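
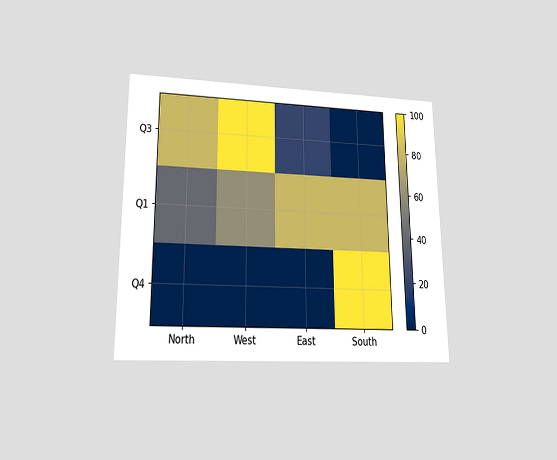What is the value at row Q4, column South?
The chart is viewed at a slight angle. Matching cell (Q4, South) against the colorbar gives 100.

100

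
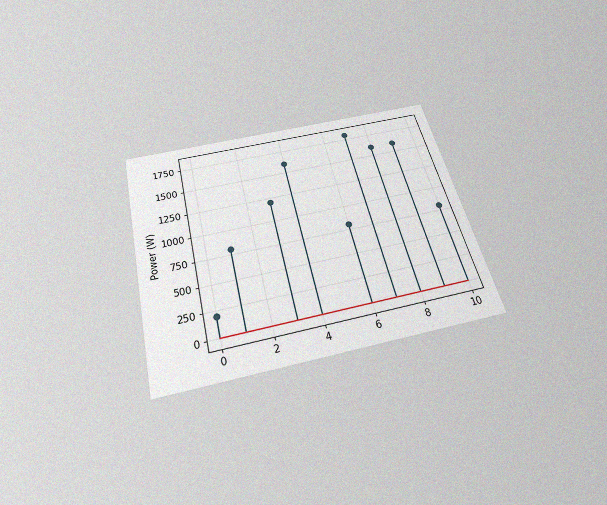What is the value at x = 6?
800W

The chart is tilted about 14° counter-clockwise and viewed slightly from below, with some photo noise. The stem at x=6 reaches 800W.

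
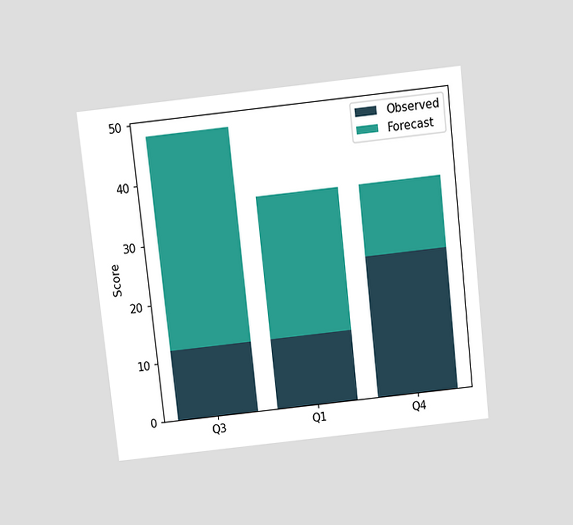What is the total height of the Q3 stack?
The chart is tilted about 6° counter-clockwise and viewed slightly from above. The Q3 stack's top reaches 48 on the y-axis.

48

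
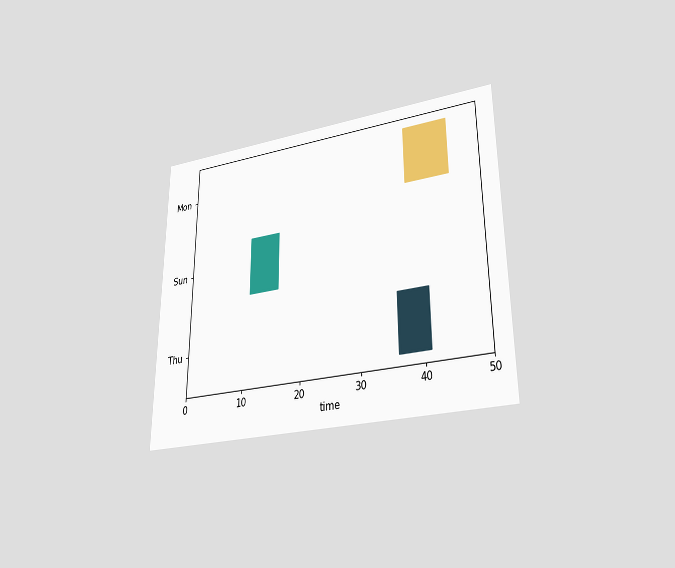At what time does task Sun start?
The chart is viewed at a slight angle. The Sun bar begins at t=11.

11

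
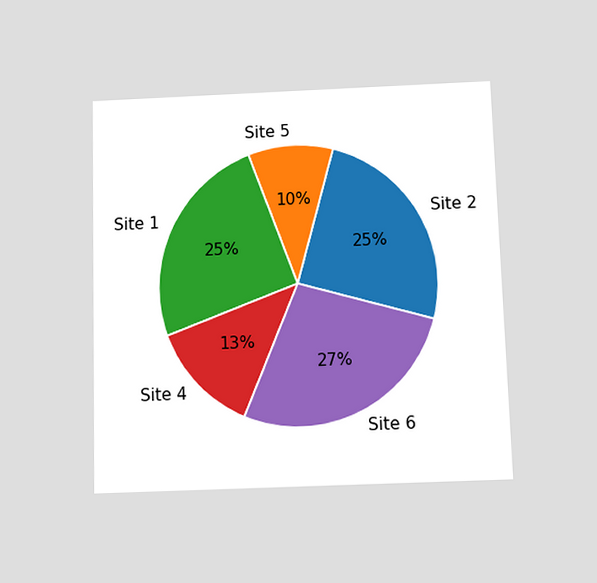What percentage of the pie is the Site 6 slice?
The chart is viewed slightly from below. The Site 6 slice takes up 27% of the pie.

27%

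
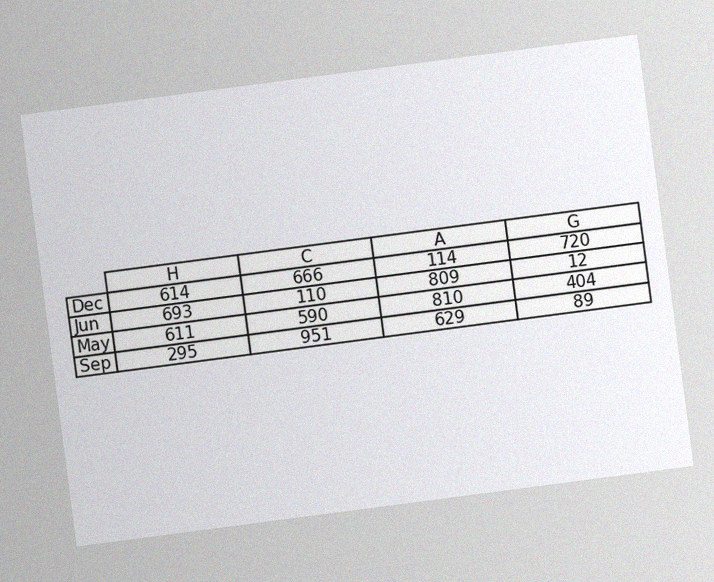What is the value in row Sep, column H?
The chart is tilted about 7° counter-clockwise, with some photo noise. The (Sep, H) cell reads 295.

295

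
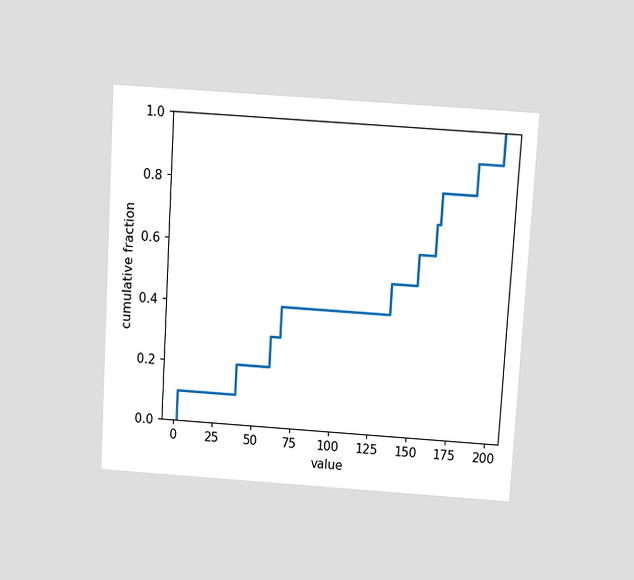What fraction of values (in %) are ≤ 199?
The chart is tilted about 3° clockwise and viewed slightly from above. At x=199 the ECDF step is at 100%.

100%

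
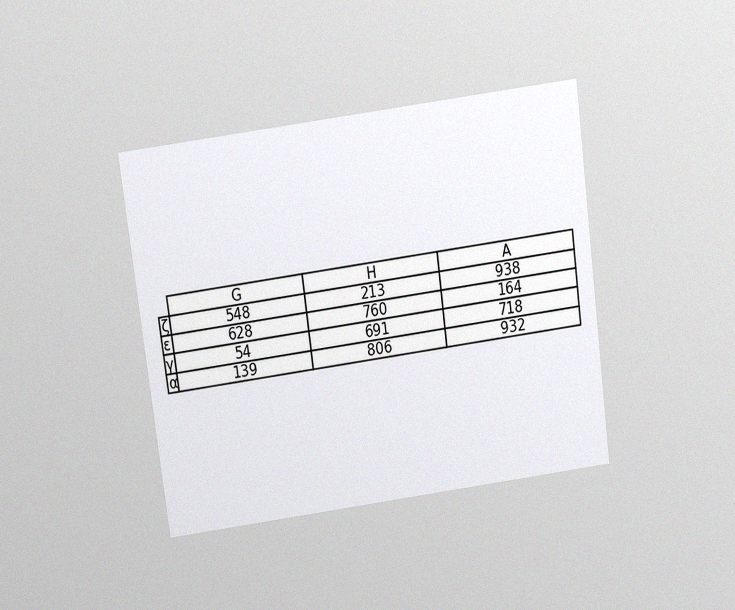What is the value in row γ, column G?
54

The chart is tilted about 8° counter-clockwise and viewed slightly from above, with some photo noise. The (γ, G) cell reads 54.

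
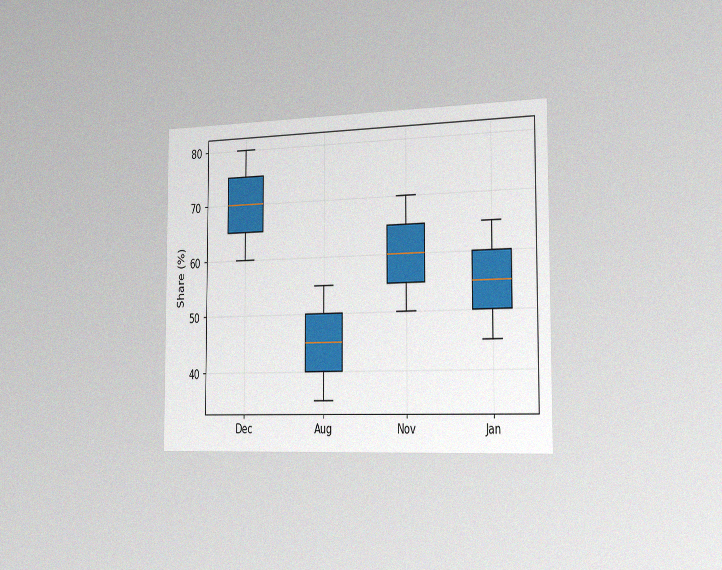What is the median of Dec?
The chart is viewed slightly from the right, with some photo noise. The median line in the Dec box sits at 70%.

70%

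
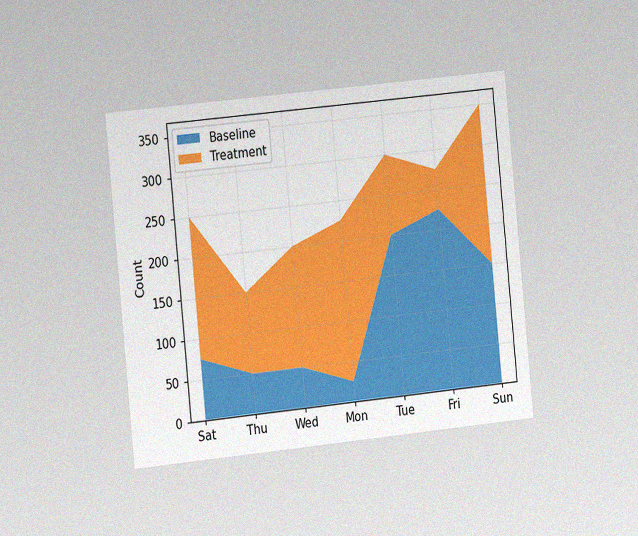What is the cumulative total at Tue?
300

The chart is tilted about 6° counter-clockwise and viewed slightly from the left, with some photo noise. The stacked total at Tue reaches 300.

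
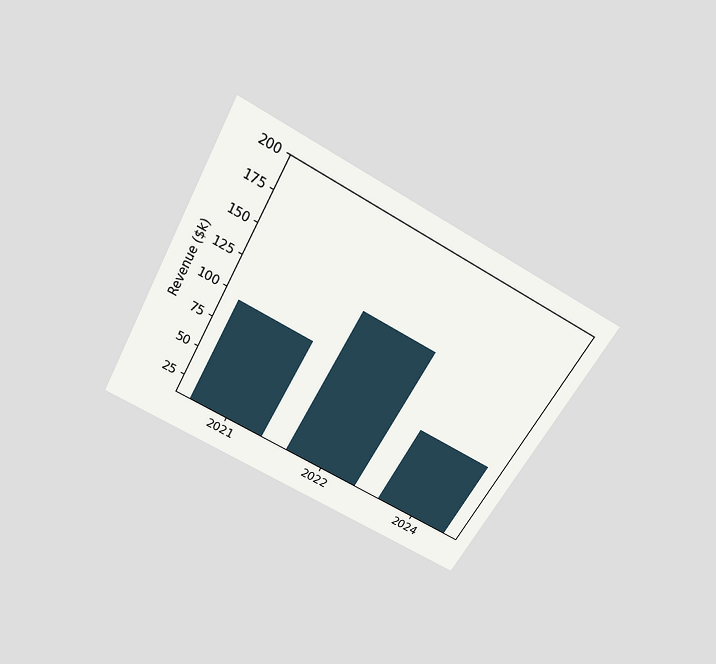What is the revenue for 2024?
The chart is tilted about 29° clockwise and viewed slightly from above. Reading along the chart's y-axis, the 2024 bar reaches $76k.

$76k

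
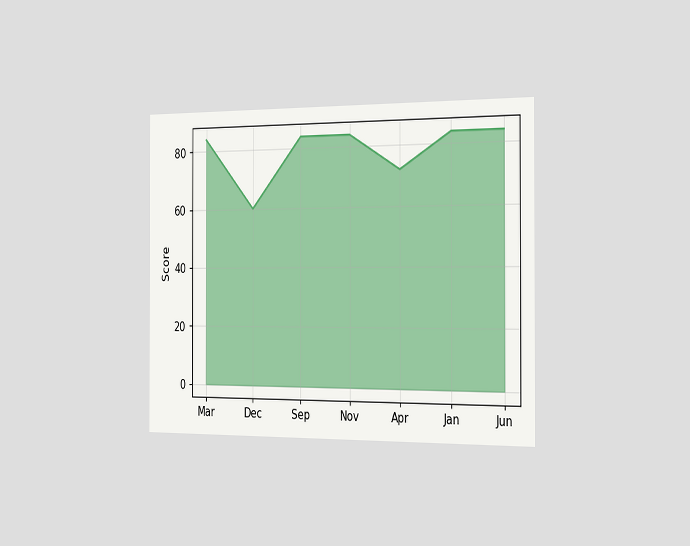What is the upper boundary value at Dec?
The chart is viewed slightly from the right. At Dec the upper boundary is at 60.

60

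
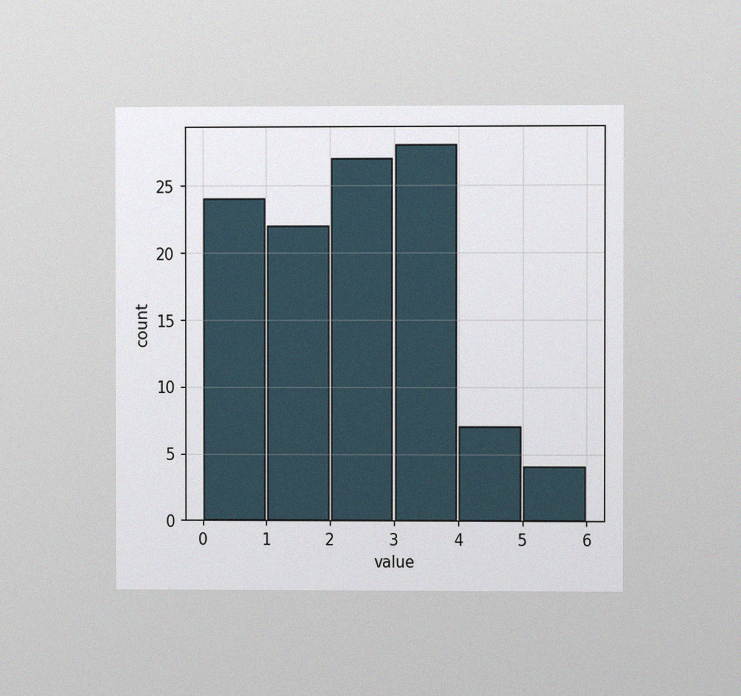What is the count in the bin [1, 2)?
The chart is viewed at a slight angle, with some photo noise. The [1, 2) bin has height 22.

22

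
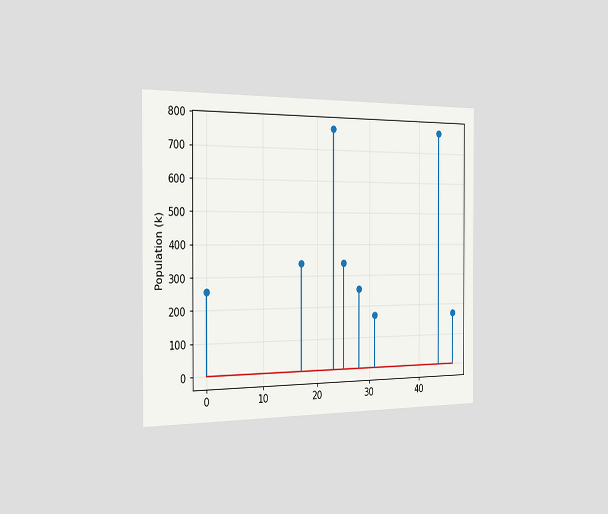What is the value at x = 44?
765k

The chart is viewed slightly from the left. The stem at x=44 reaches 765k.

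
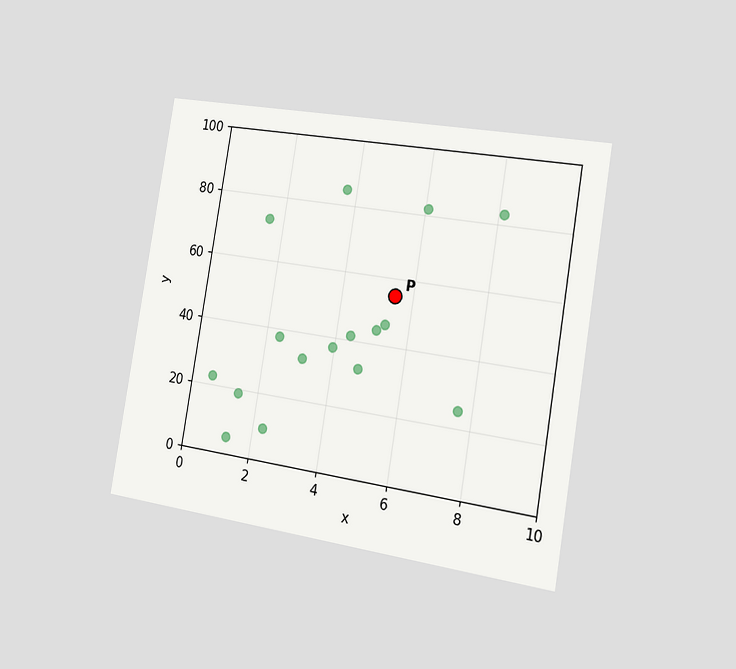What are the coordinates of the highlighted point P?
(5.5, 55)

The chart is tilted about 9° clockwise and viewed slightly from the right. Following the gridlines from P to each axis, P sits at (5.5, 55).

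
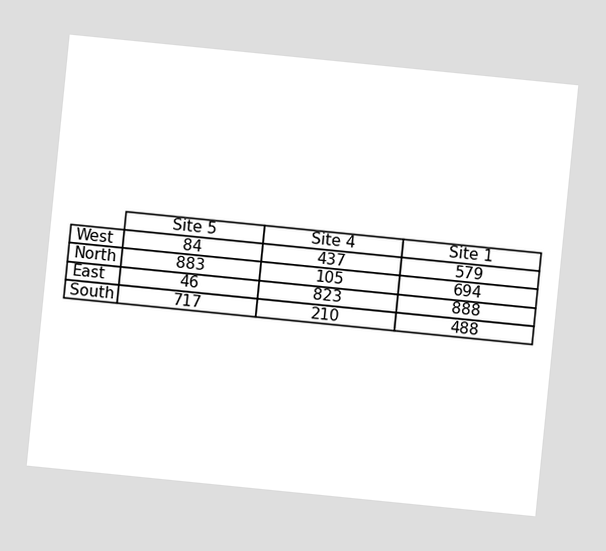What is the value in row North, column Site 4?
The chart is tilted about 6° clockwise. The (North, Site 4) cell reads 105.

105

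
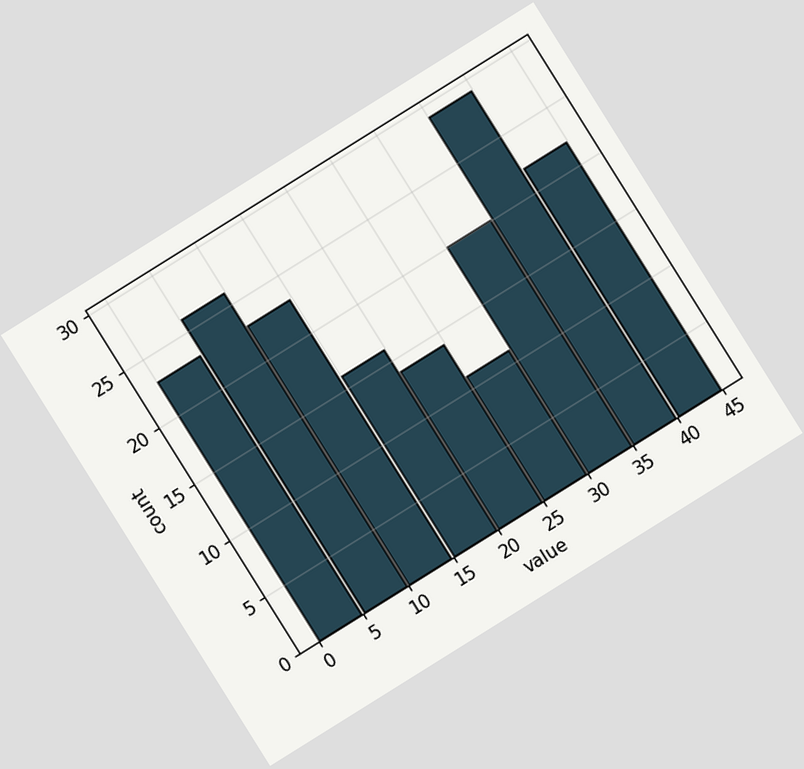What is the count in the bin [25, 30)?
11

The chart is tilted about 32° counter-clockwise. The [25, 30) bin has height 11.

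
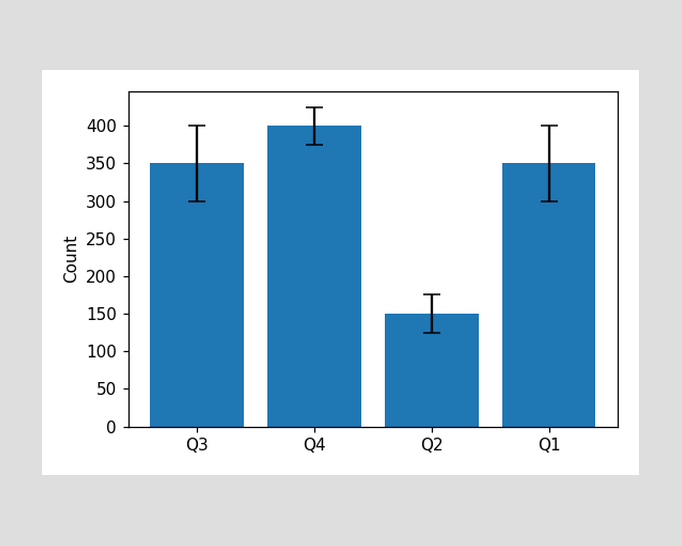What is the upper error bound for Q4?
The Q4 bar's upper whisker reaches 425.

425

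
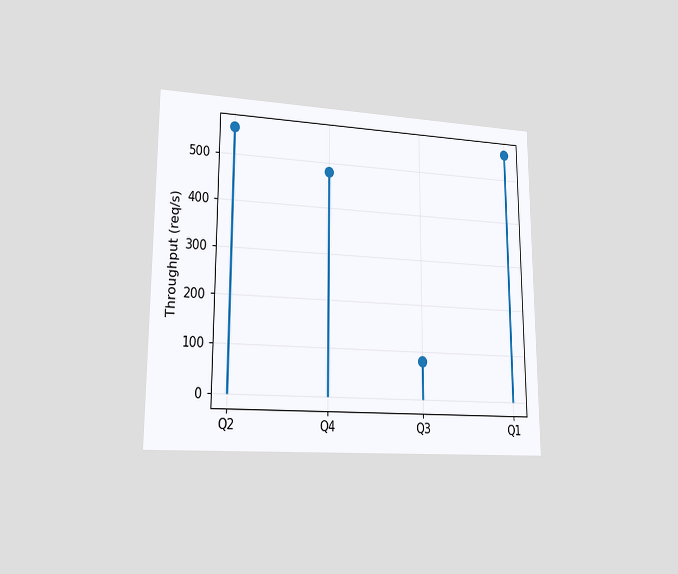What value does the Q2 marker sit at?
The chart is viewed at a slight angle. The Q2 marker sits at 560req/s.

560req/s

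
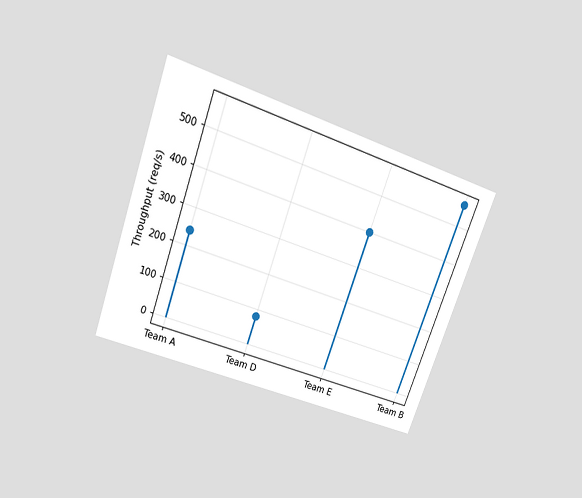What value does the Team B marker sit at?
560req/s

The chart is tilted about 20° clockwise and viewed slightly from above. The Team B marker sits at 560req/s.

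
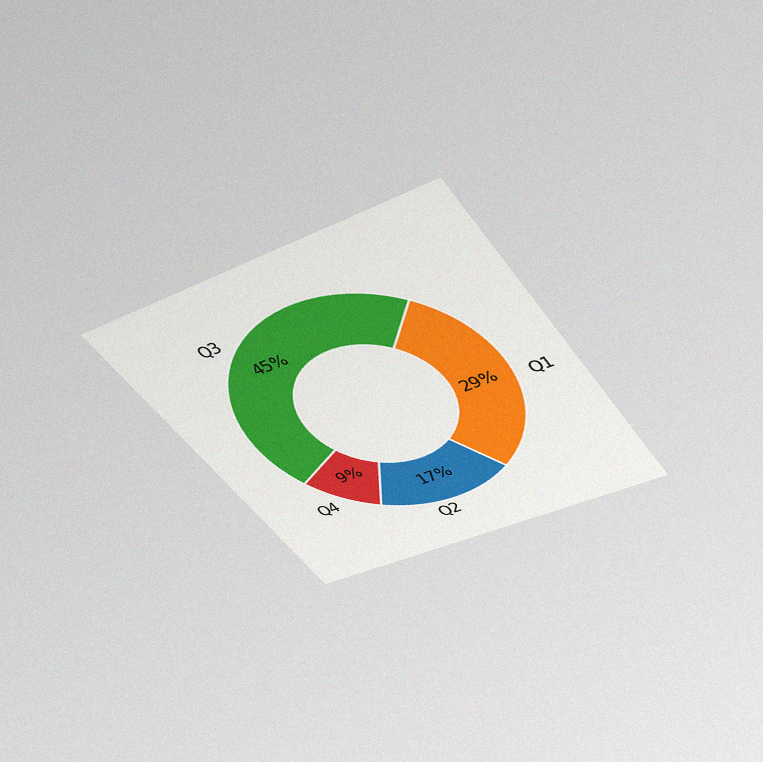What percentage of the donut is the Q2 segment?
The chart is tilted about 34° counter-clockwise and viewed slightly from above, with some photo noise. The Q2 segment takes up 17% of the ring.

17%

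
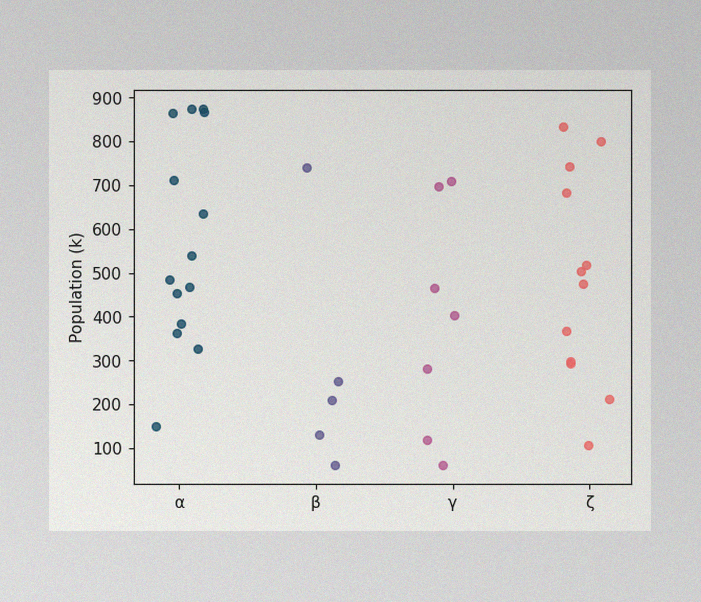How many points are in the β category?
5

The image has some photo noise and uneven lighting. Counting the markers in the β column gives 5.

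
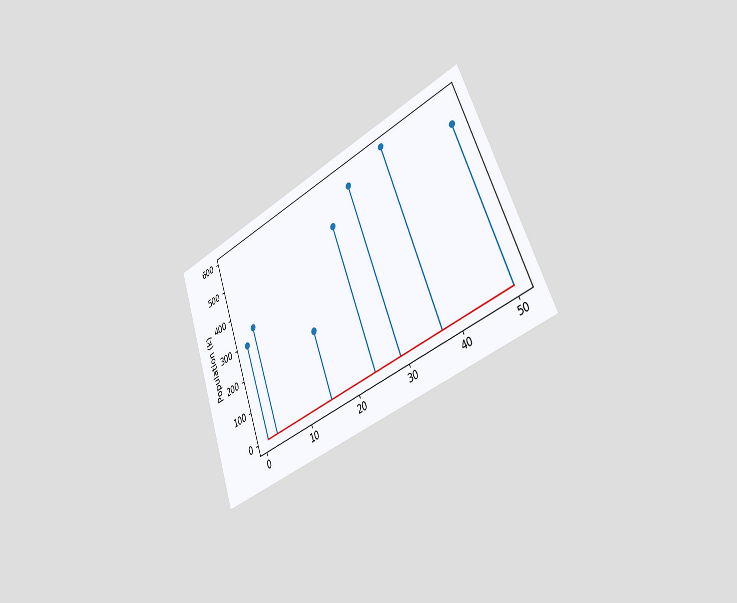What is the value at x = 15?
The chart is tilted about 21° counter-clockwise and viewed slightly from the right. The stem at x=15 reaches 210k.

210k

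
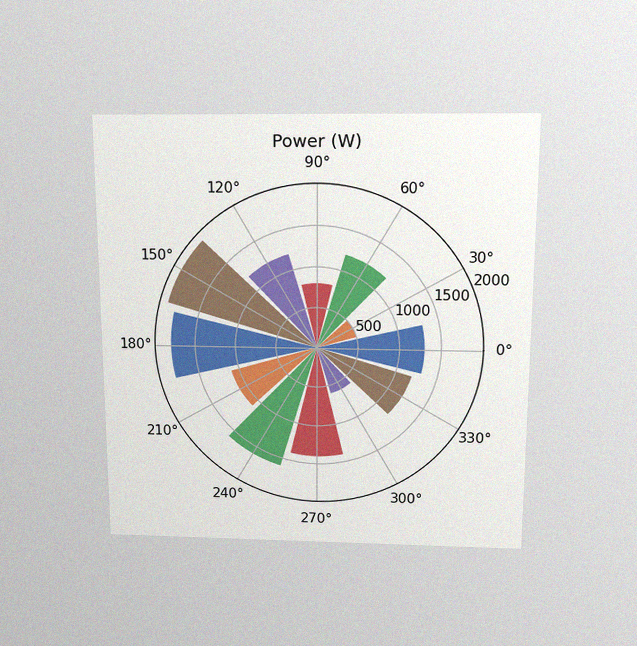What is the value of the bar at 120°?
1200W

The chart is viewed slightly from above, with some photo noise. The bar at 120° reaches 1200W on the radial axis.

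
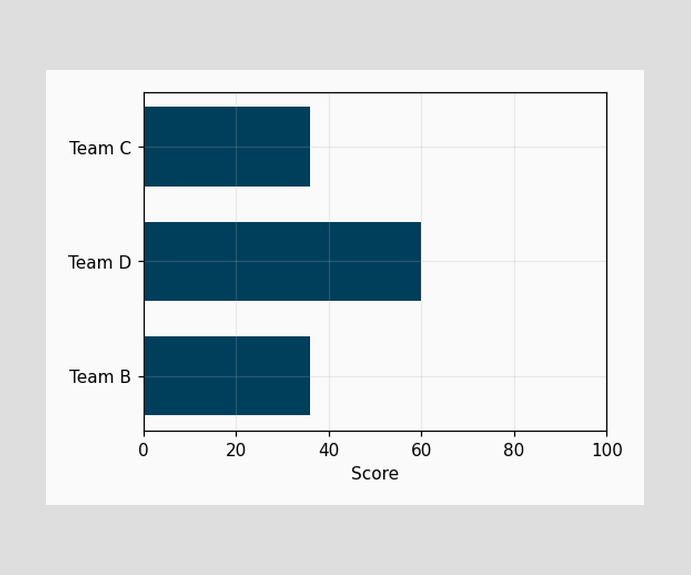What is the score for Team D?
60

Reading along the chart's x-axis, the Team D bar reaches 60.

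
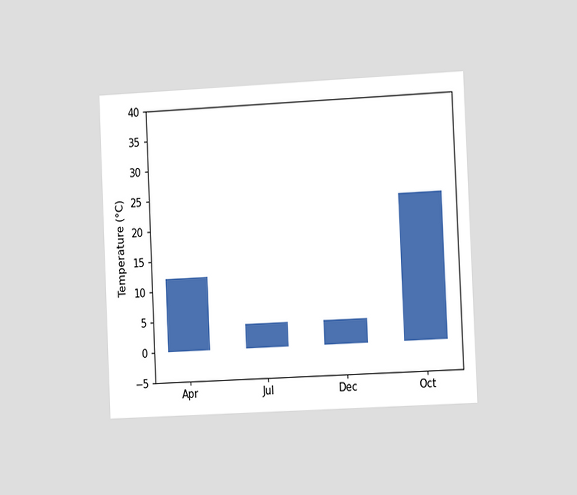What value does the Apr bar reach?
The chart is tilted about 3° counter-clockwise and viewed slightly from the right. Reading along the chart's y-axis, the Apr bar reaches 12°C.

12°C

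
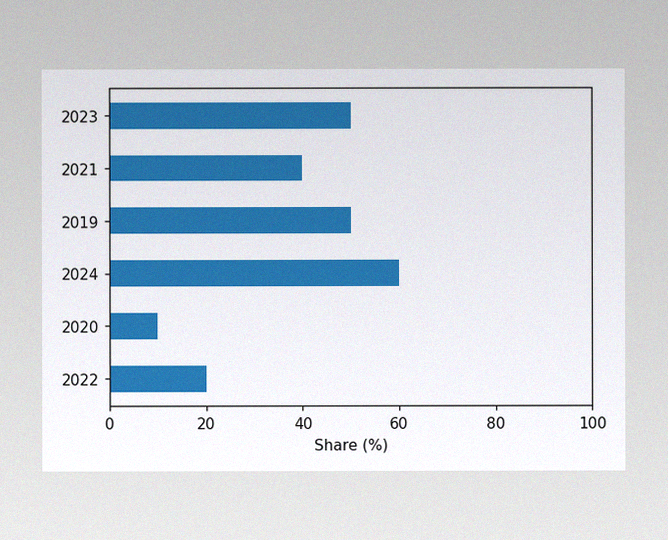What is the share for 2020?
The image has some photo noise and uneven lighting. Reading along the chart's x-axis, the 2020 bar reaches 10%.

10%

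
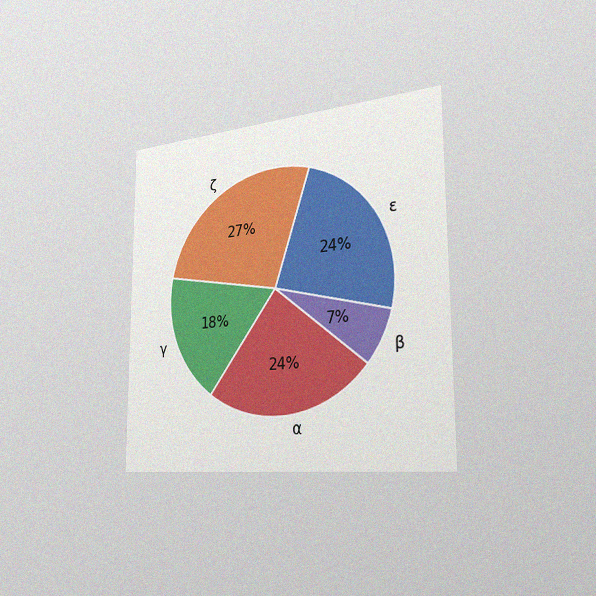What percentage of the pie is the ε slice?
24%

The chart is viewed slightly from the right, with some photo noise. The ε slice takes up 24% of the pie.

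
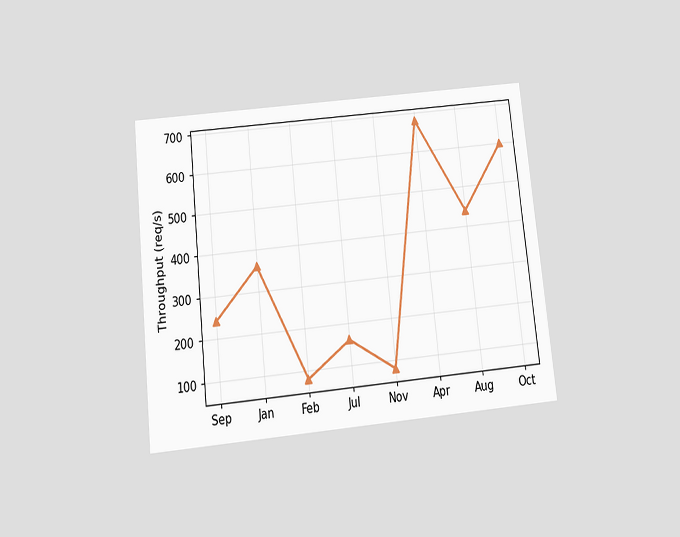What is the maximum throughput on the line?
680req/s

The chart is tilted about 6° counter-clockwise and viewed slightly from below. The highest point is at Apr, and reading across to the y-axis gives 680req/s.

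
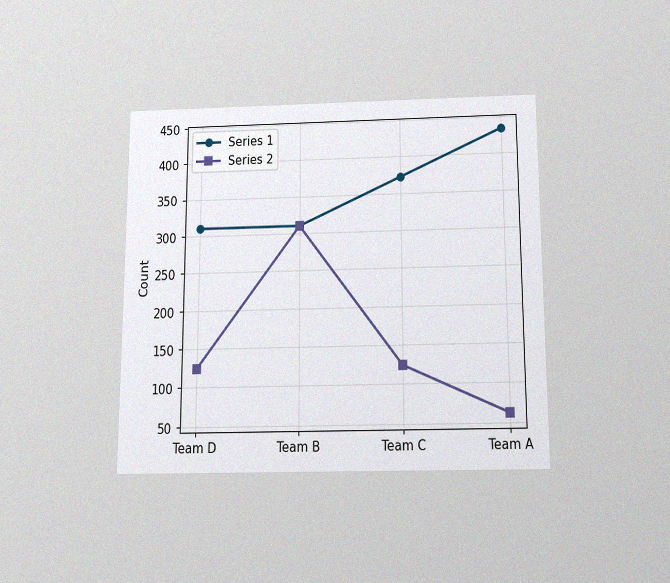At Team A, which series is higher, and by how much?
The chart is viewed slightly from below, with some photo noise. At Team A, Series 1 sits above the other line by 372.

Series 1, by 372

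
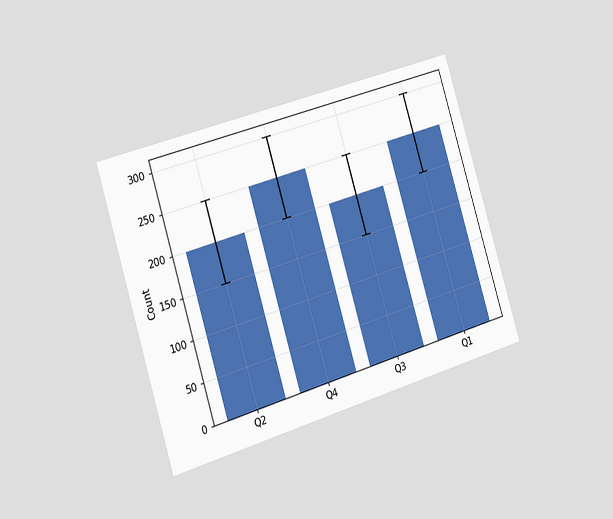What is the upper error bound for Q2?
The chart is tilted about 17° counter-clockwise and viewed slightly from the left. The Q2 bar's upper whisker reaches 250.

250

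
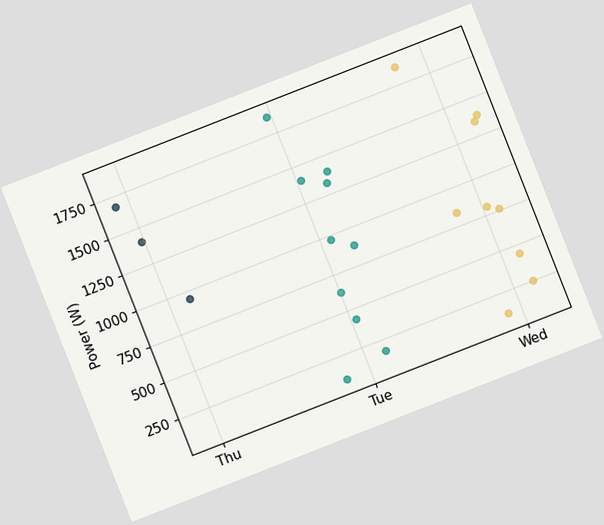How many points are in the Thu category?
The chart is tilted about 21° counter-clockwise. Counting the markers in the Thu column gives 3.

3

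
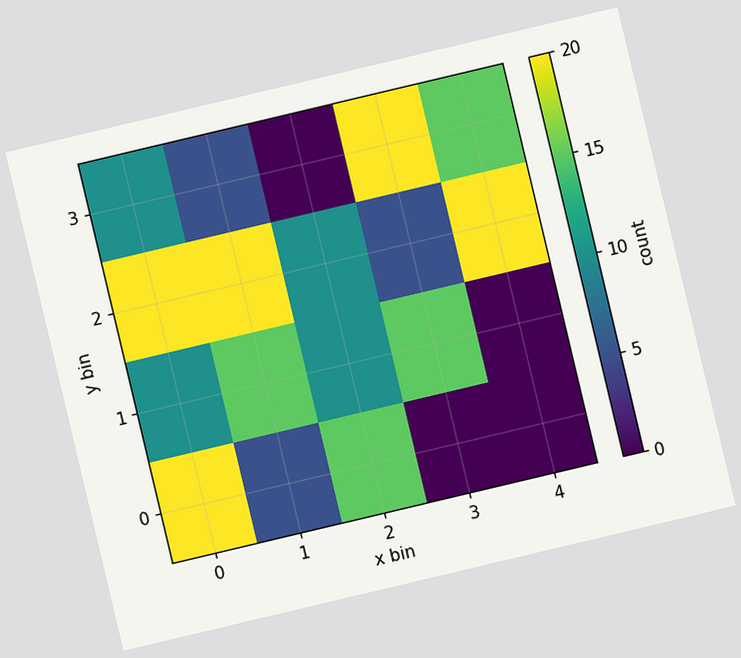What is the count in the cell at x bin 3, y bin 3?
The chart is tilted about 13° counter-clockwise. Matching the cell (3, 3) against the colorbar gives 20.

20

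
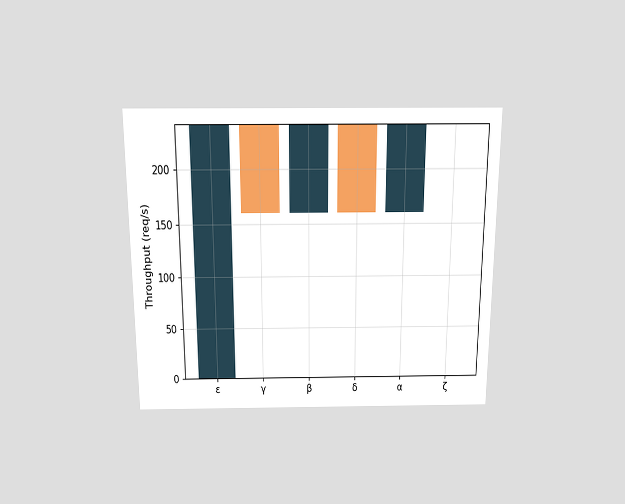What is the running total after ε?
240req/s

The chart is viewed slightly from above. After ε the running total reaches 240req/s.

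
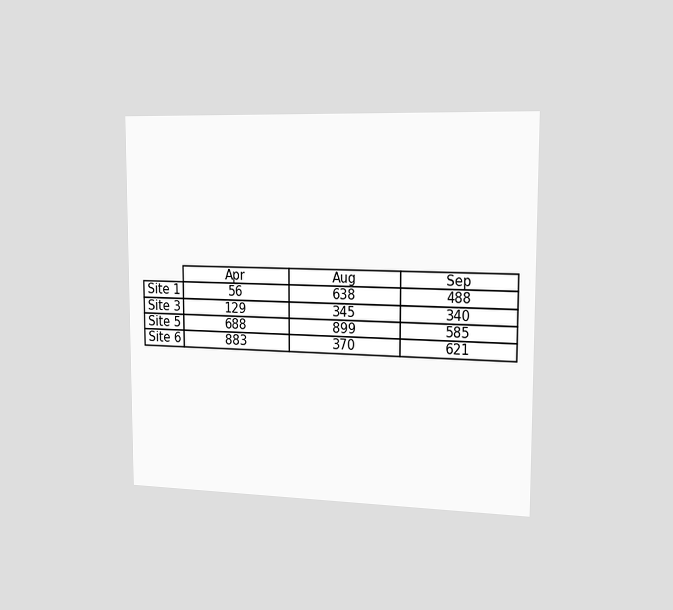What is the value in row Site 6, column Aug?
370

The chart is viewed slightly from the right. The (Site 6, Aug) cell reads 370.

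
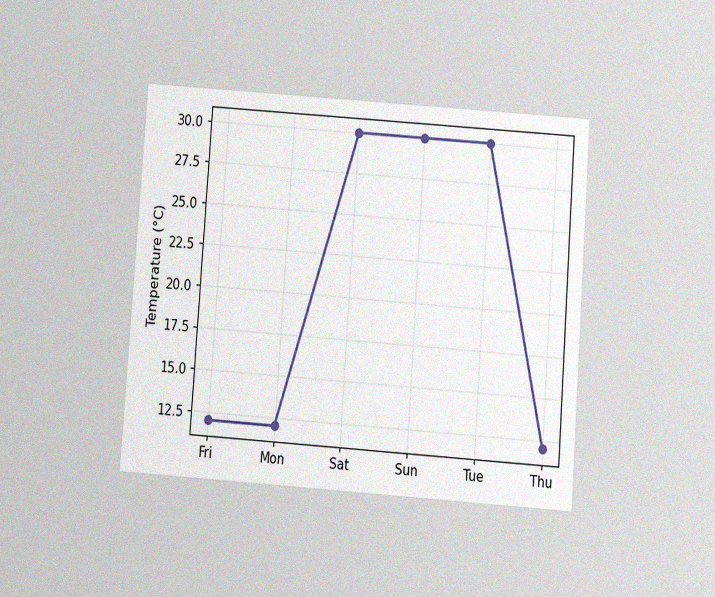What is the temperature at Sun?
30°C

The chart is tilted about 4° clockwise and viewed at a slight angle, with some photo noise. At Sun, the line is at 30°C.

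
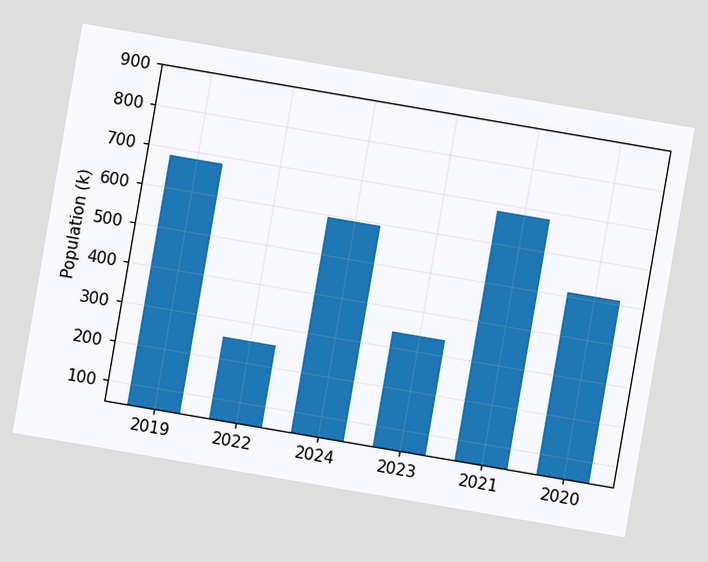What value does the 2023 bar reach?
340k

The chart is tilted about 10° clockwise. Reading along the chart's y-axis, the 2023 bar reaches 340k.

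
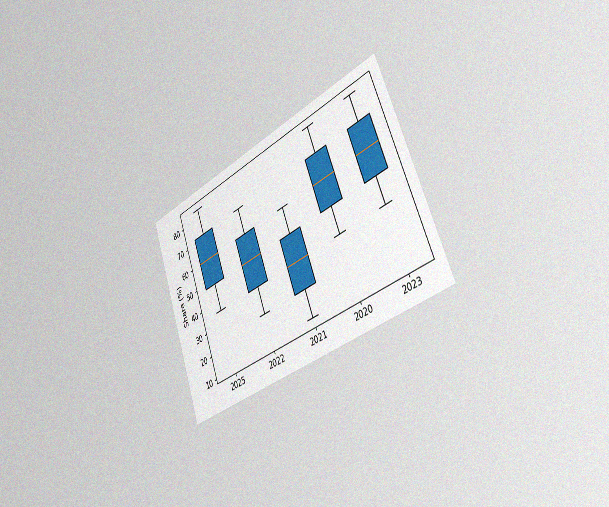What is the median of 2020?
60%

The chart is tilted about 21° counter-clockwise and viewed slightly from the right, with some photo noise. The median line in the 2020 box sits at 60%.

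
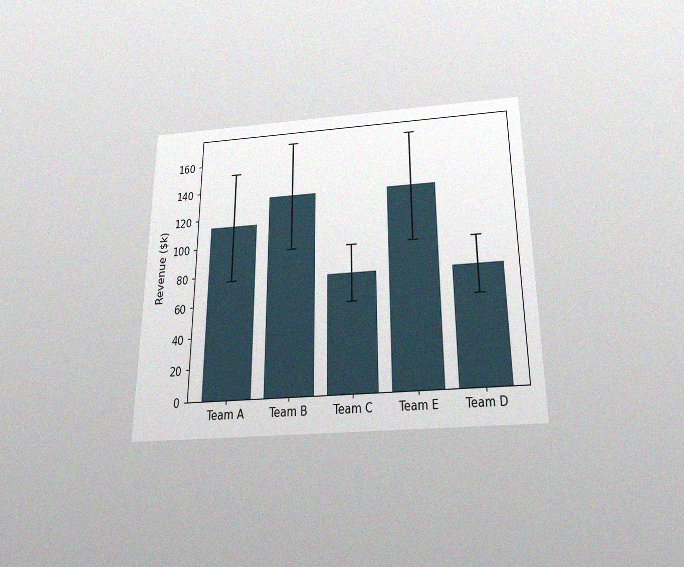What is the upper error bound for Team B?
$171k

The chart is viewed slightly from below, with some photo noise. The Team B bar's upper whisker reaches $171k.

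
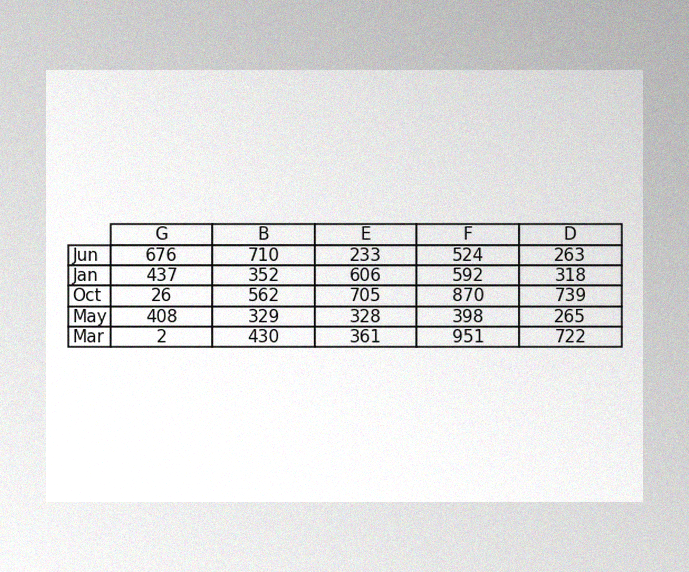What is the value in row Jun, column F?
The image has some photo noise and uneven lighting. The (Jun, F) cell reads 524.

524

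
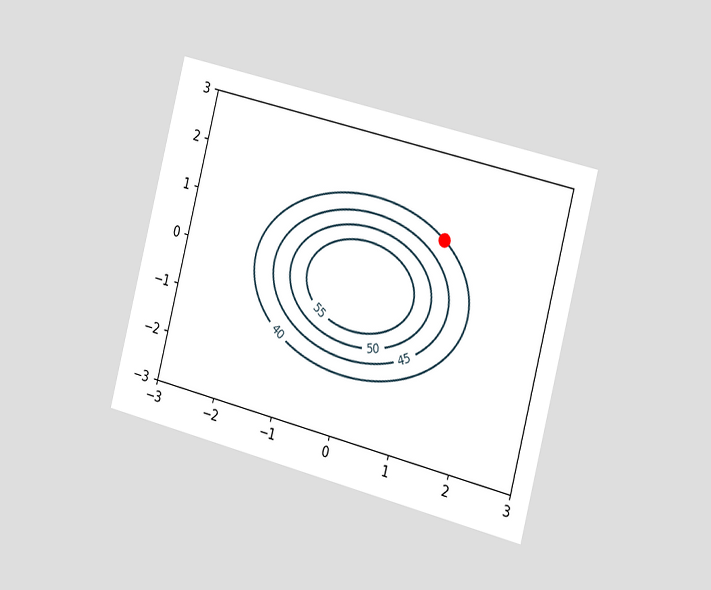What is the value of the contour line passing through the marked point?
40

The chart is tilted about 14° clockwise and viewed slightly from the right. The marked point sits on the contour labelled 40.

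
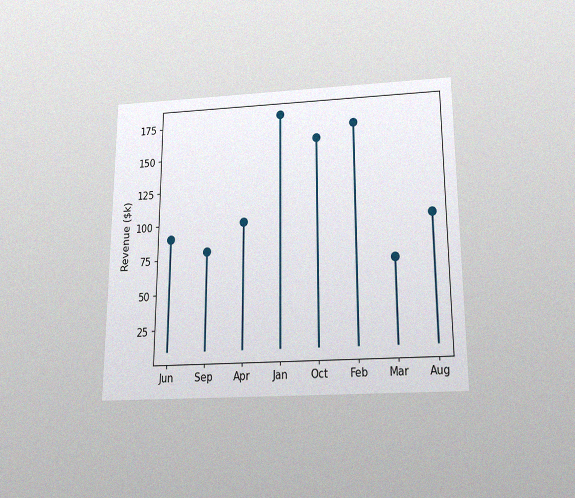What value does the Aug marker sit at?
The chart is viewed slightly from below, with some photo noise. The Aug marker sits at $100k.

$100k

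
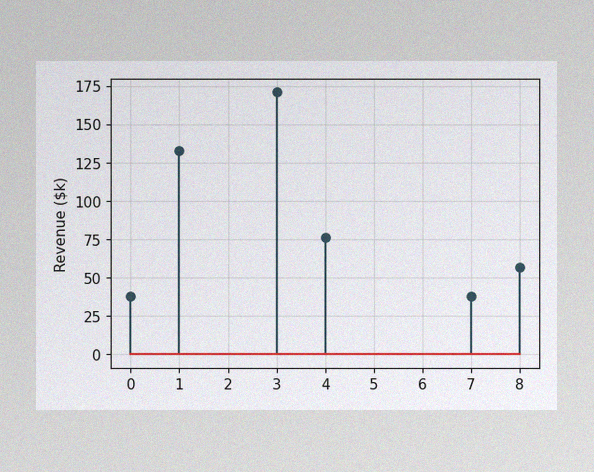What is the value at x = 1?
The image has some photo noise and uneven lighting. The stem at x=1 reaches $133k.

$133k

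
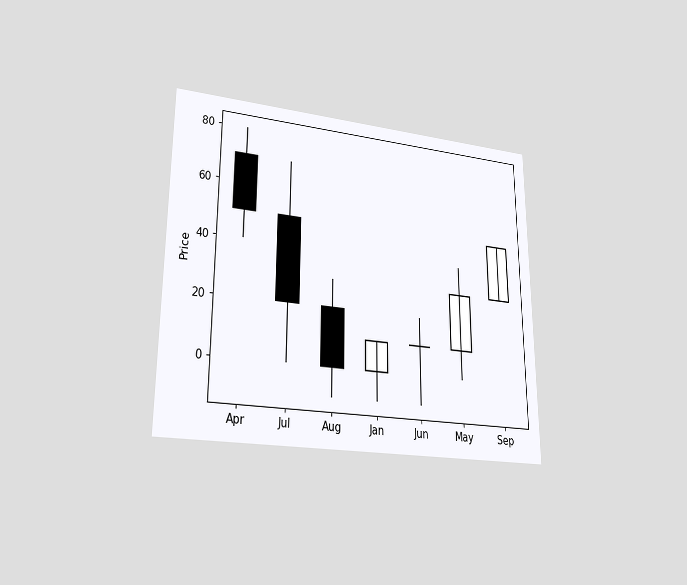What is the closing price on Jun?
The chart is viewed at a slight angle. The Jun candle closes at 10.

10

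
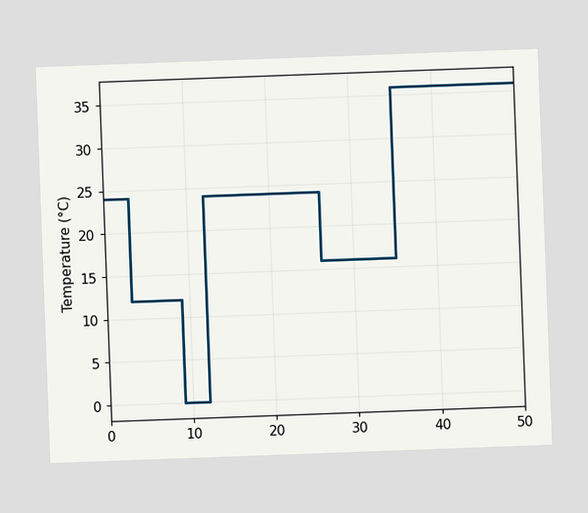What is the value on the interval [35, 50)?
The chart is tilted about 2° counter-clockwise. On [35, 50) the step sits at 36°C.

36°C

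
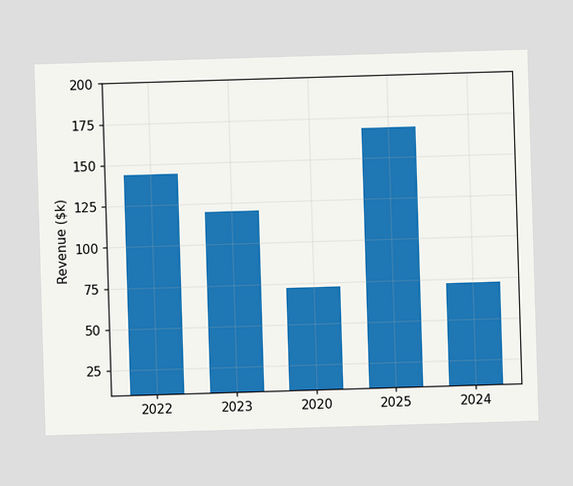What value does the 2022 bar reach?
Reading along the chart's y-axis, the 2022 bar reaches $144k.

$144k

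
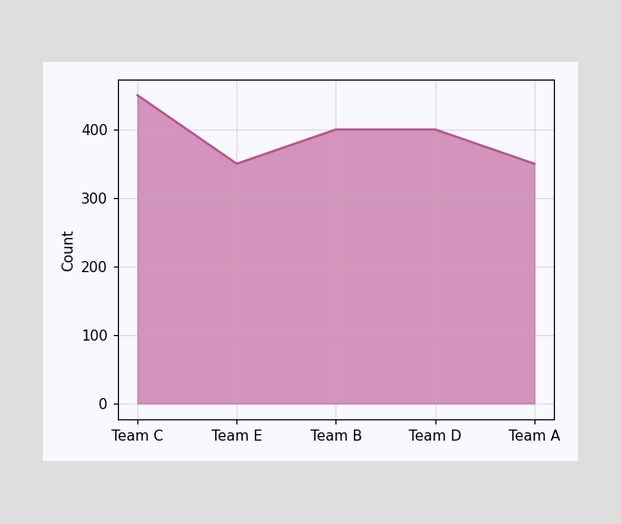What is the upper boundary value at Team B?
400

At Team B the upper boundary is at 400.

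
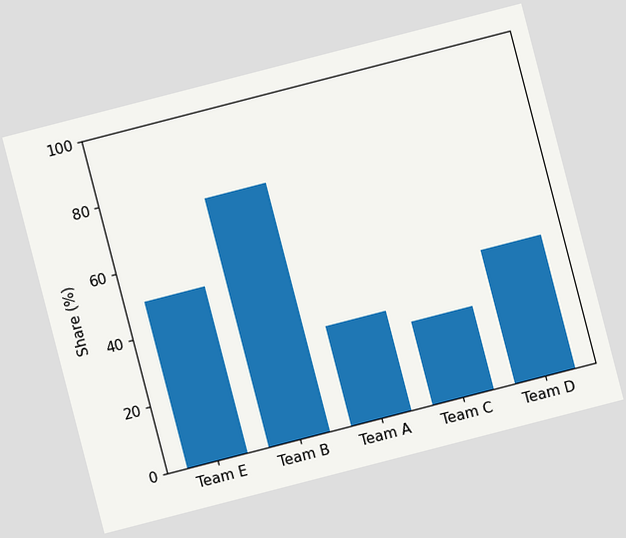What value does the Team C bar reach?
The chart is tilted about 14° counter-clockwise. Reading along the chart's y-axis, the Team C bar reaches 25%.

25%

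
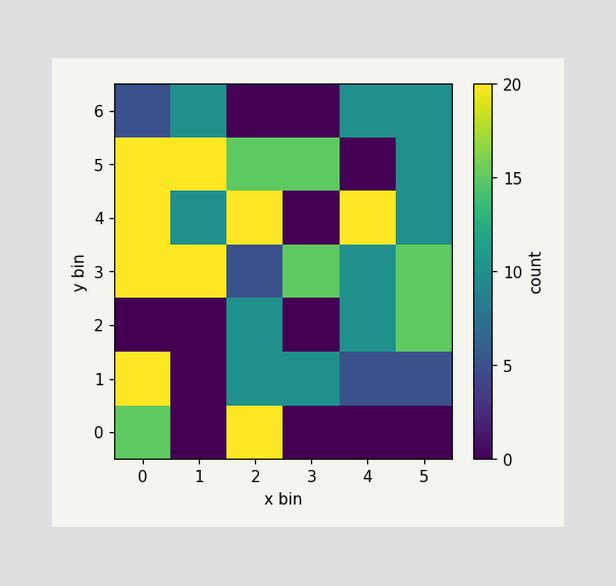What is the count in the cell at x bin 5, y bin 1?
Matching the cell (5, 1) against the colorbar gives 5.

5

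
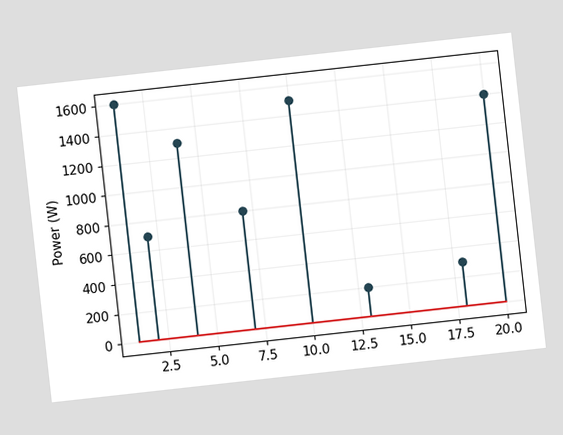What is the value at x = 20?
The chart is tilted about 6° counter-clockwise. The stem at x=20 reaches 1400W.

1400W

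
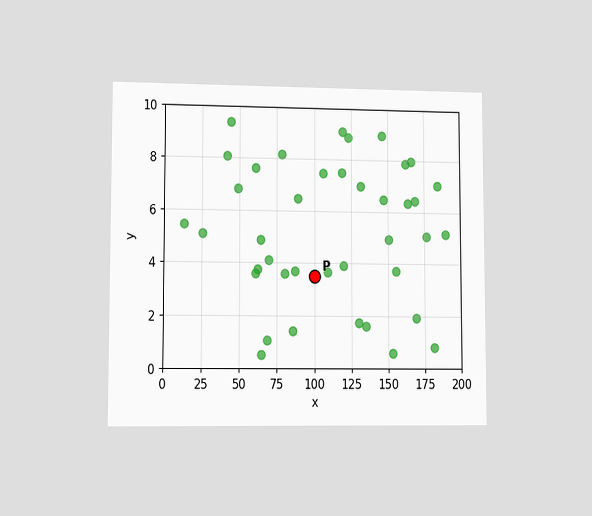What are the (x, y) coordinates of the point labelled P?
The chart is viewed at a slight angle. Following the gridlines from P to each axis, P sits at (100, 3.5).

(100, 3.5)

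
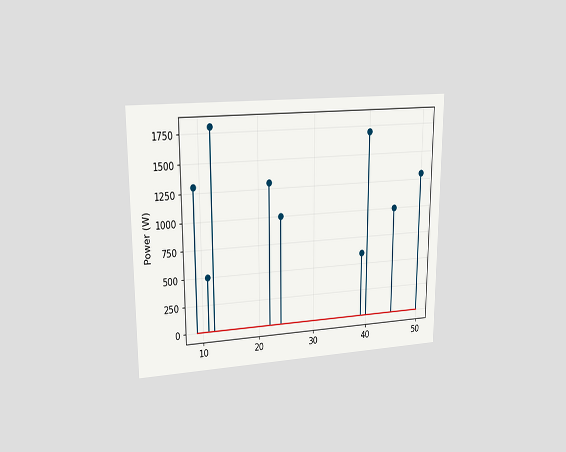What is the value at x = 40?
1700W

The chart is viewed at a slight angle. The stem at x=40 reaches 1700W.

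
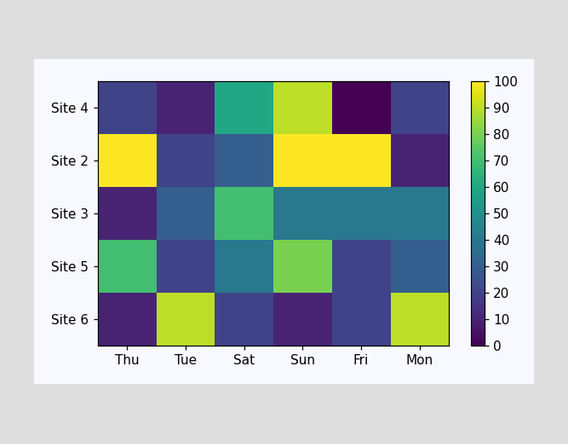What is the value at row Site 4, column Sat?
Matching cell (Site 4, Sat) against the colorbar gives 60.

60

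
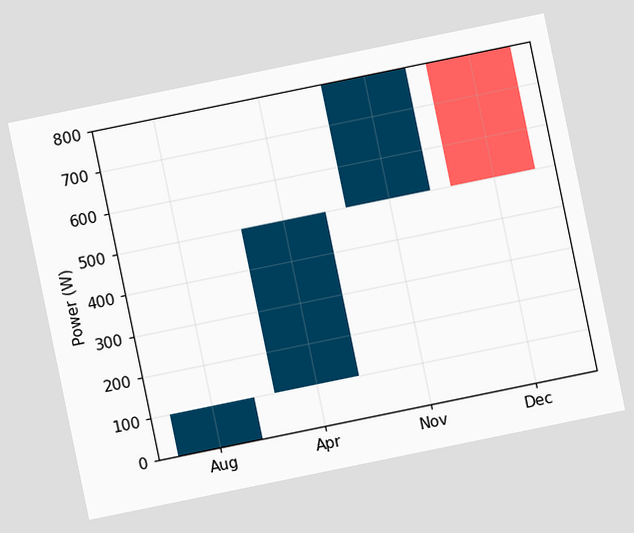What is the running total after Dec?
The chart is tilted about 12° counter-clockwise. After Dec the running total reaches 500W.

500W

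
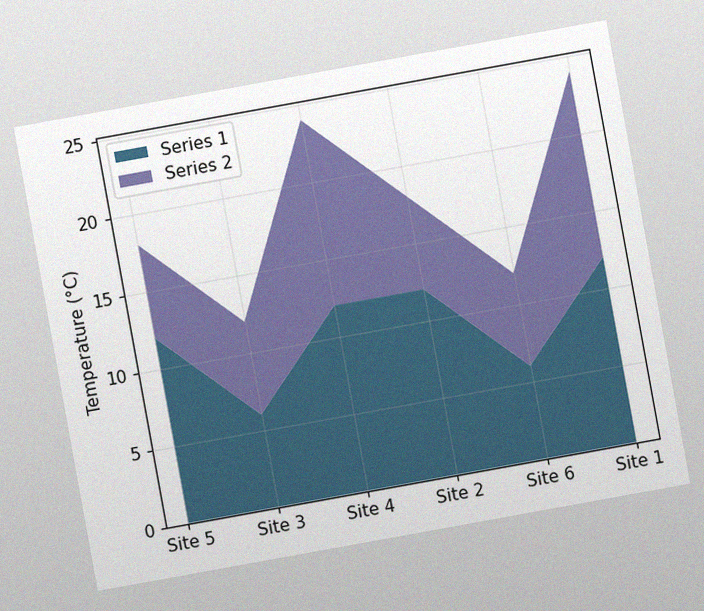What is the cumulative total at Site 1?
The chart is tilted about 10° counter-clockwise, with some photo noise. The stacked total at Site 1 reaches 24°C.

24°C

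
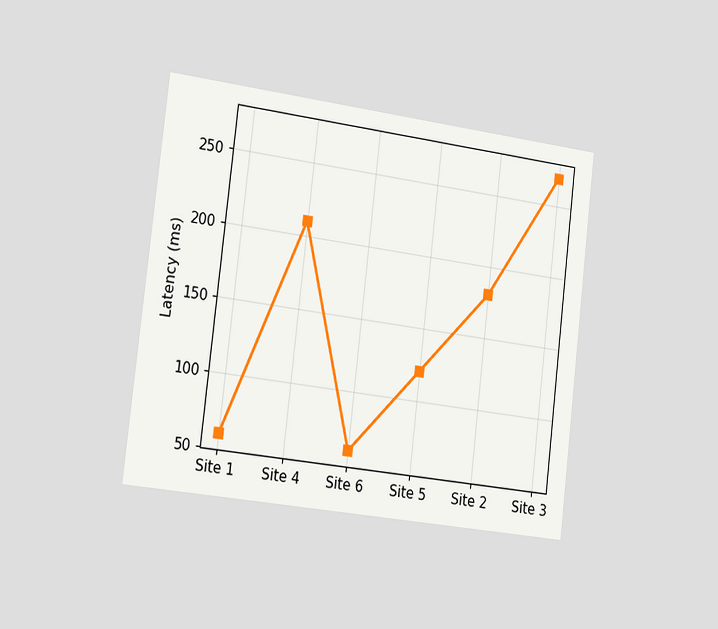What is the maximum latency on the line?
The chart is tilted about 7° clockwise and viewed slightly from the left. The highest point is at Site 3, and reading across to the y-axis gives 270ms.

270ms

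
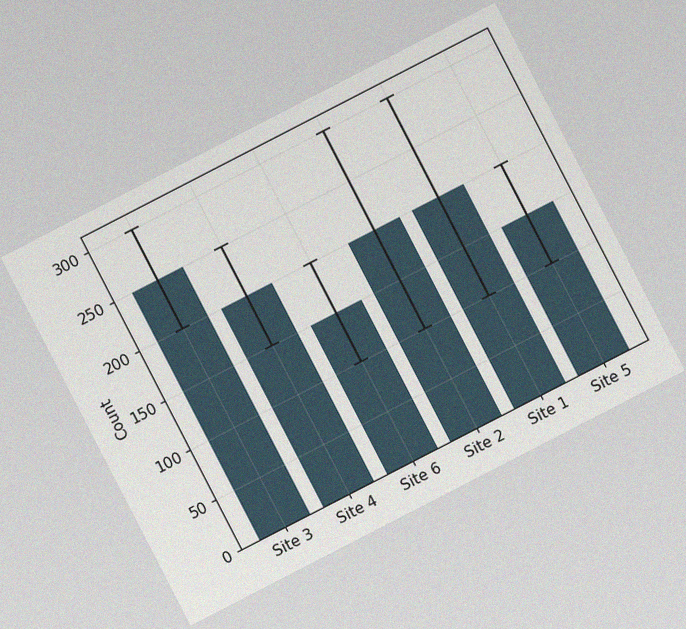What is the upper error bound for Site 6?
The chart is tilted about 27° counter-clockwise, with some photo noise. The Site 6 bar's upper whisker reaches 200.

200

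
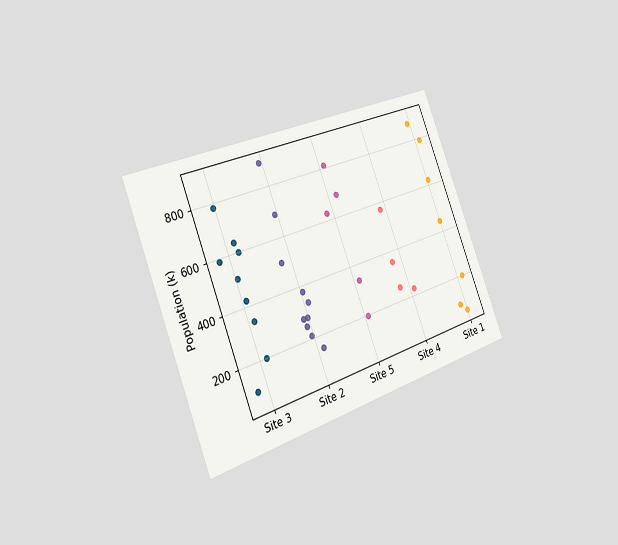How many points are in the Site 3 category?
The chart is tilted about 21° counter-clockwise and viewed slightly from the left. Counting the markers in the Site 3 column gives 9.

9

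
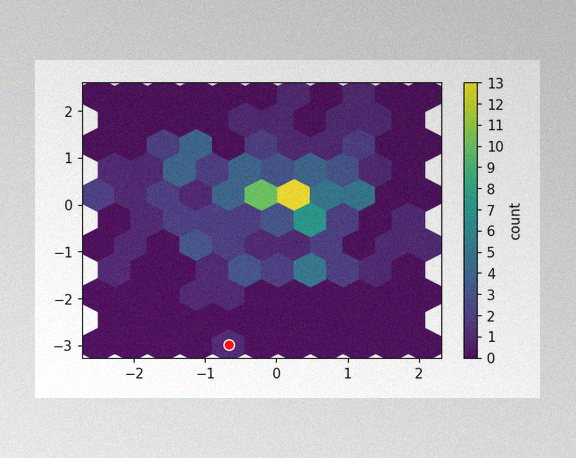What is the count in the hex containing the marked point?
1

The image has some photo noise and uneven lighting. The marked hex reads 1 on the colorbar.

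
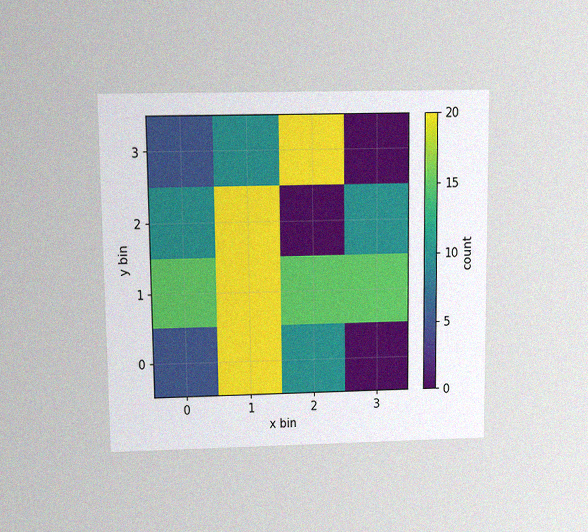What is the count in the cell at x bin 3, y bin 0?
0

The chart is viewed slightly from above, with some photo noise. Matching the cell (3, 0) against the colorbar gives 0.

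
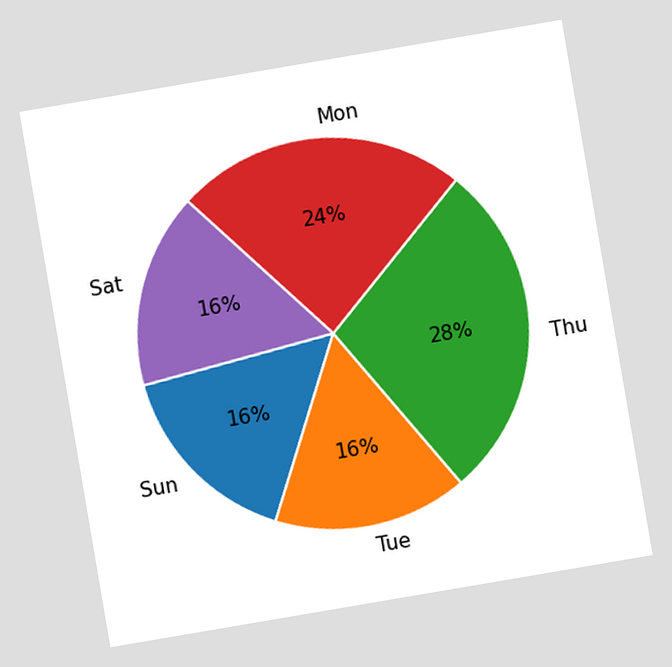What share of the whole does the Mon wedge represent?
24%

The chart is tilted about 10° counter-clockwise. The Mon slice takes up 24% of the pie.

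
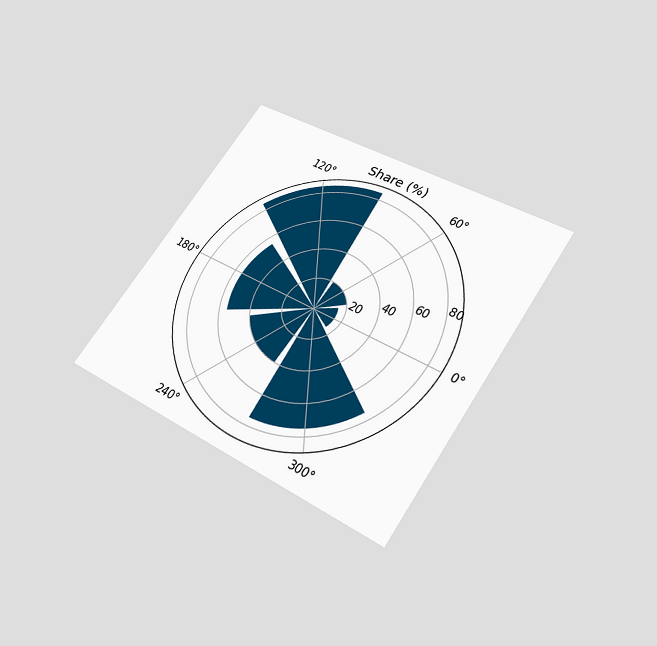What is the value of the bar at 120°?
The chart is tilted about 34° clockwise and viewed slightly from below. The bar at 120° reaches 85% on the radial axis.

85%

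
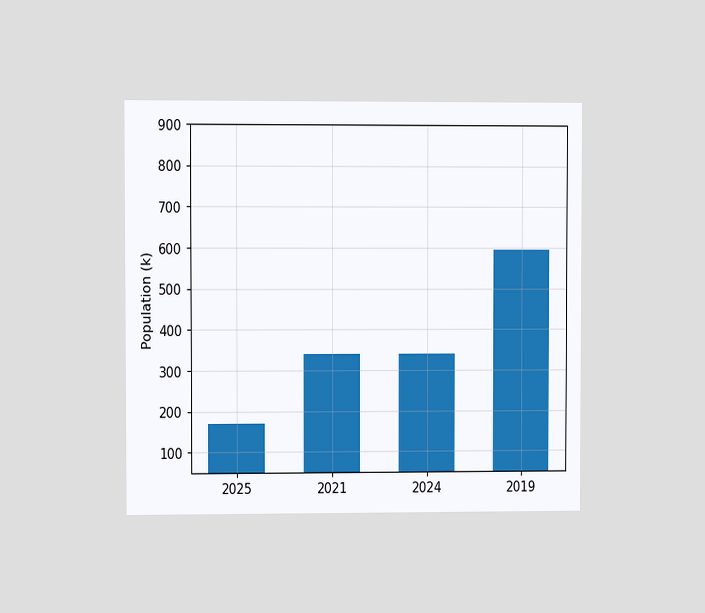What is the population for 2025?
170k

The chart is viewed at a slight angle. Reading along the chart's y-axis, the 2025 bar reaches 170k.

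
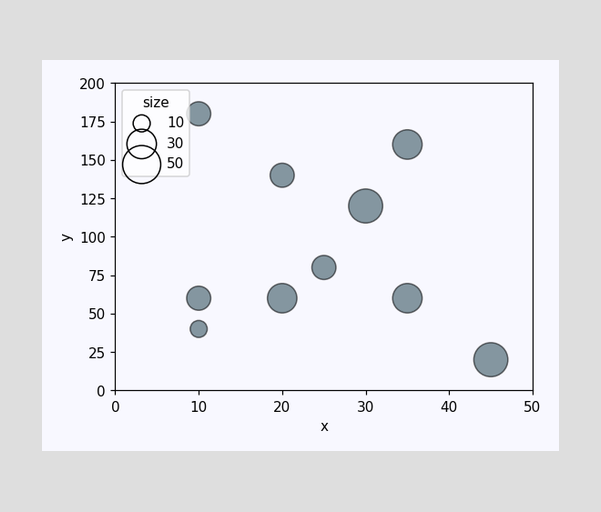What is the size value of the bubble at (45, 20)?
Matching the bubble at (45, 20) against the size legend gives 40.

40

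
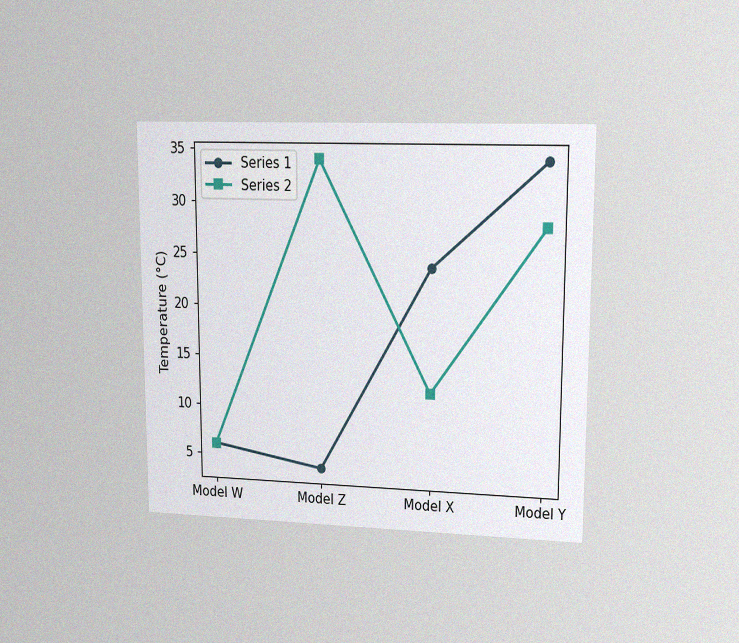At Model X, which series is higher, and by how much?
The chart is viewed at a slight angle, with some photo noise. At Model X, Series 1 sits above the other line by 12°C.

Series 1, by 12°C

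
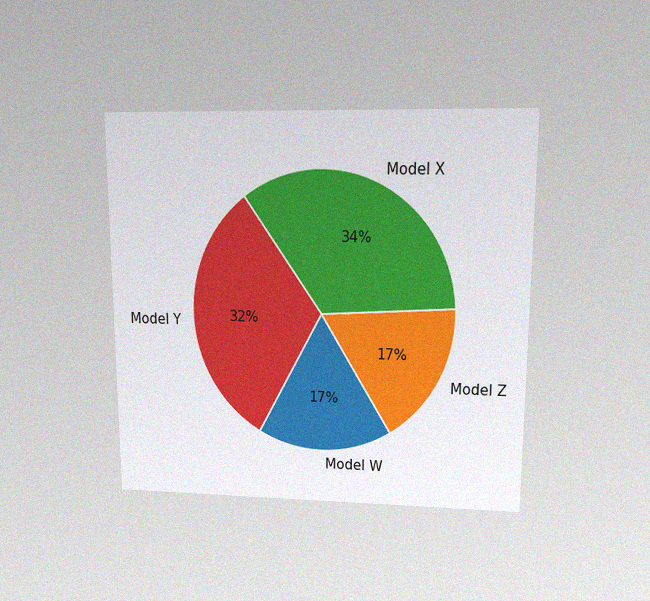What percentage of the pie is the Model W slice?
17%

The chart is viewed at a slight angle, with some photo noise. The Model W slice takes up 17% of the pie.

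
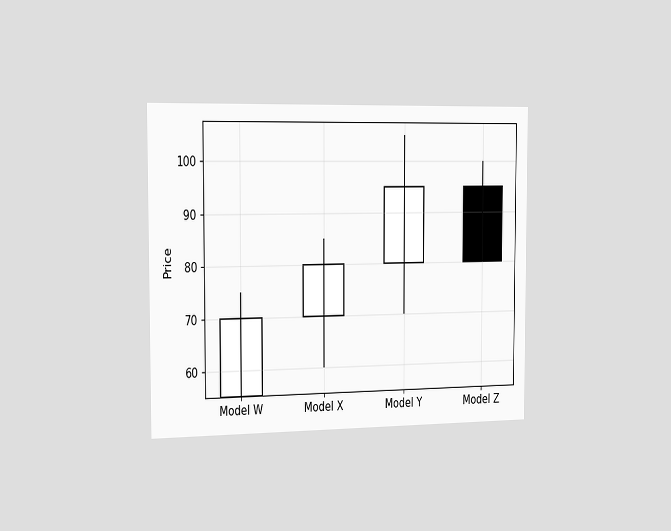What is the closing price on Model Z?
80

The chart is viewed slightly from the left. The Model Z candle closes at 80.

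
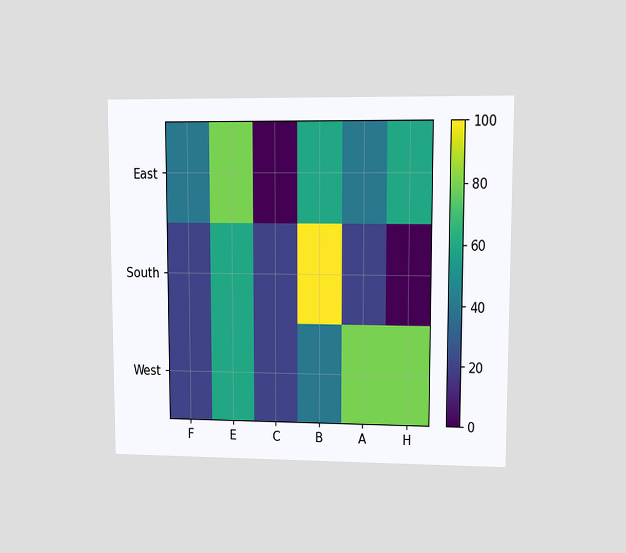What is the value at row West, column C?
The chart is viewed at a slight angle. Matching cell (West, C) against the colorbar gives 20.

20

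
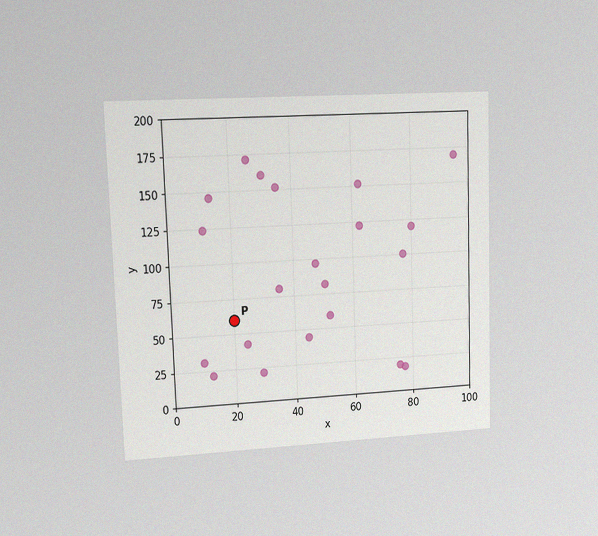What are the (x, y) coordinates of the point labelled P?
The chart is tilted about 2° counter-clockwise and viewed at a slight angle, with some photo noise. Following the gridlines from P to each axis, P sits at (20, 60).

(20, 60)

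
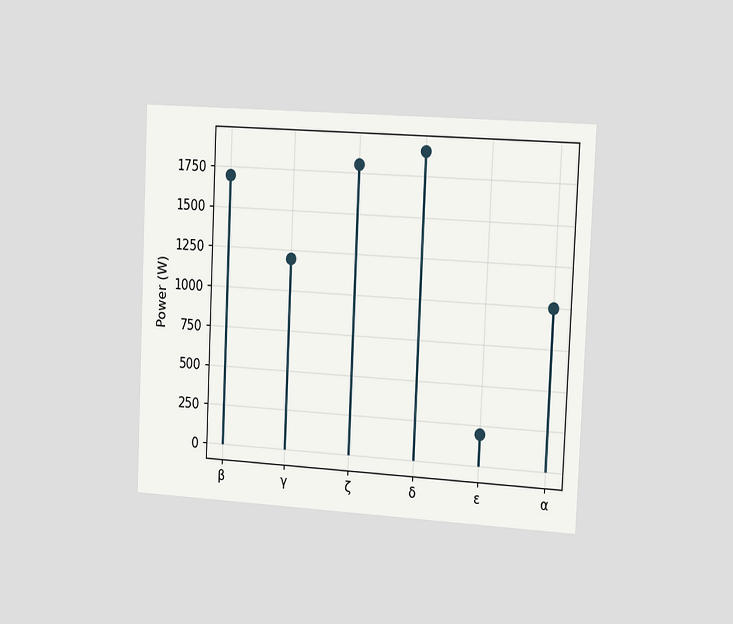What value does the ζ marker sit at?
1800W

The chart is tilted about 3° clockwise and viewed slightly from the right. The ζ marker sits at 1800W.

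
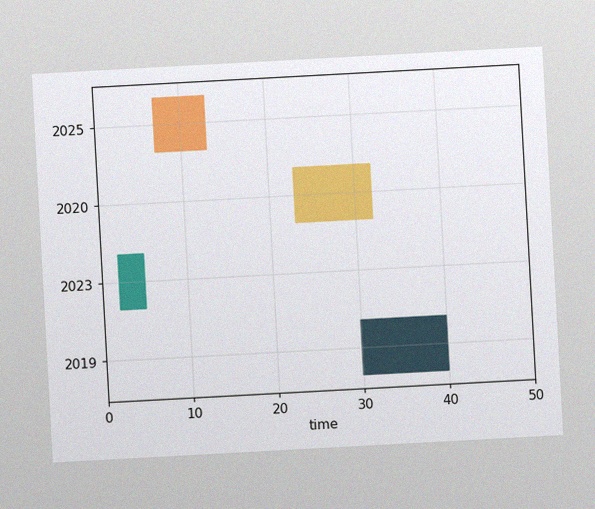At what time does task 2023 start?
The chart is tilted about 3° counter-clockwise, with some photo noise. The 2023 bar begins at t=2.

2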